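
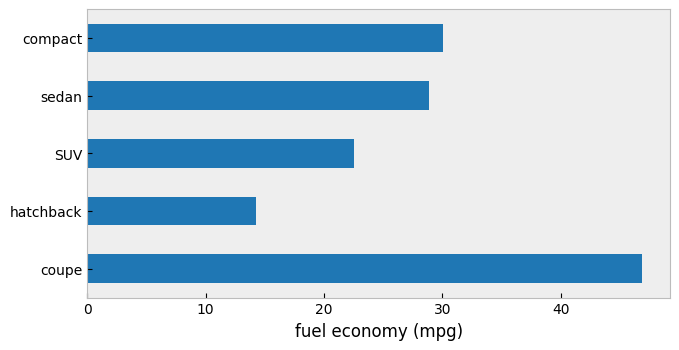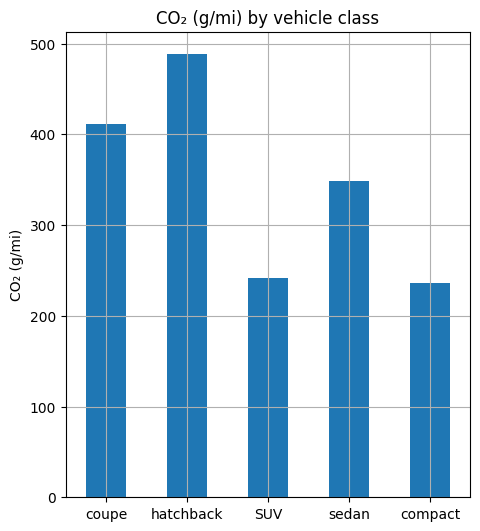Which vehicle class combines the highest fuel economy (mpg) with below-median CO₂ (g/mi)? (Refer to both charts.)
compact

Chart 2 median CO₂ (g/mi) ≈ 350; below-median vehicle classes: SUV, compact. Among those, compact has the highest fuel economy (mpg) (≈ 30).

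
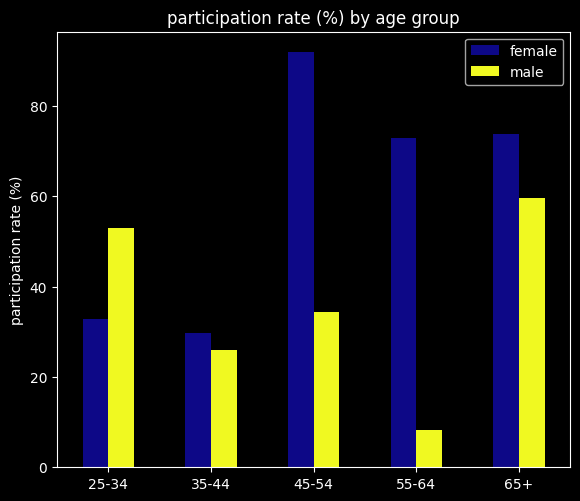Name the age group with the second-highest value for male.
25-34

Top 3 for male: 65+ ≈ 60, 25-34 ≈ 50, 45-54 ≈ 30.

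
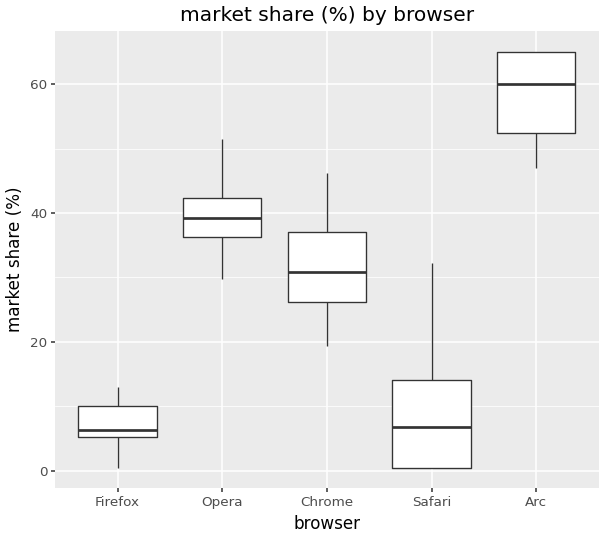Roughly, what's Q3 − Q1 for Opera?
Q3 ≈ 40, Q1 ≈ 35; IQR ≈ 5.

≈ 5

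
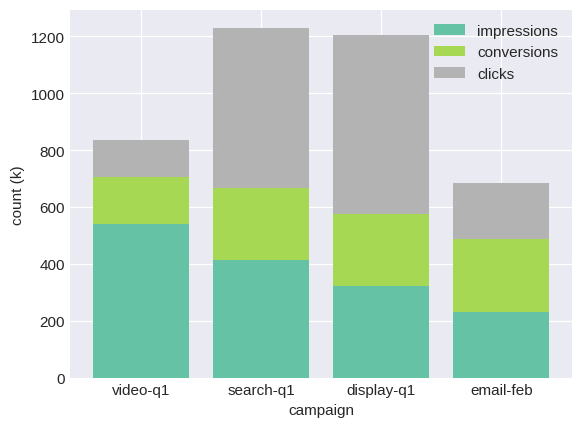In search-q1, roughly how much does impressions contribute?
≈ 400

impressions top ≈ 400, bottom ≈ 0; segment ≈ 400.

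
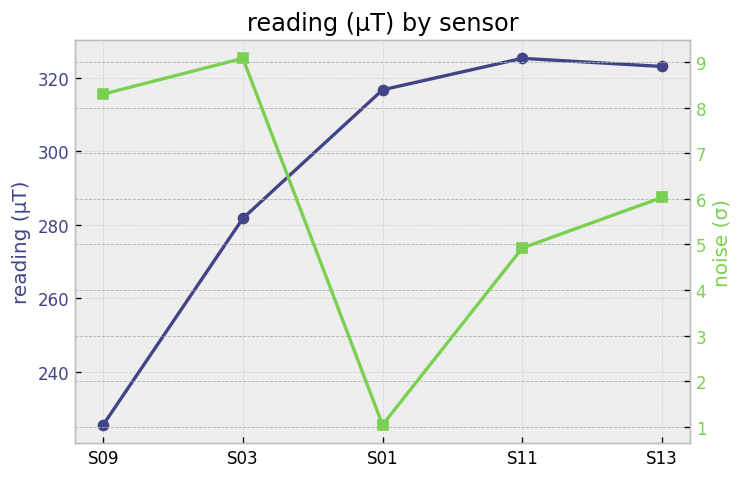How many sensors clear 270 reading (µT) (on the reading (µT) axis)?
Above 270: S03, S01, S11, S13.

4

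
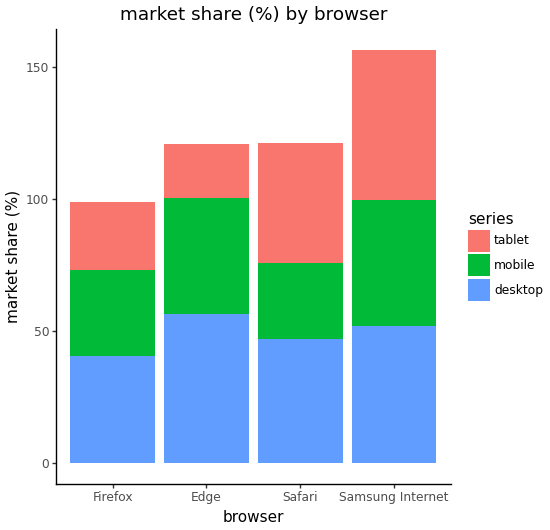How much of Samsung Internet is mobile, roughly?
≈ 40

mobile top ≈ 100, bottom ≈ 60; segment ≈ 40.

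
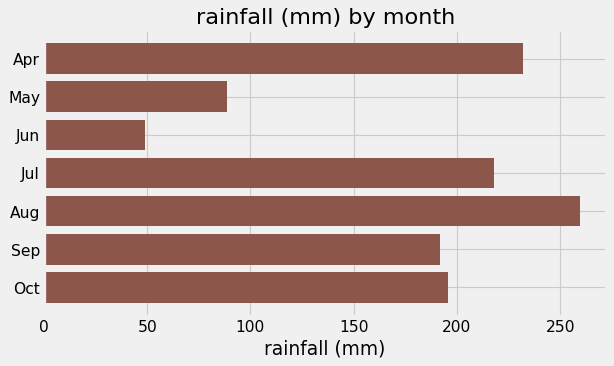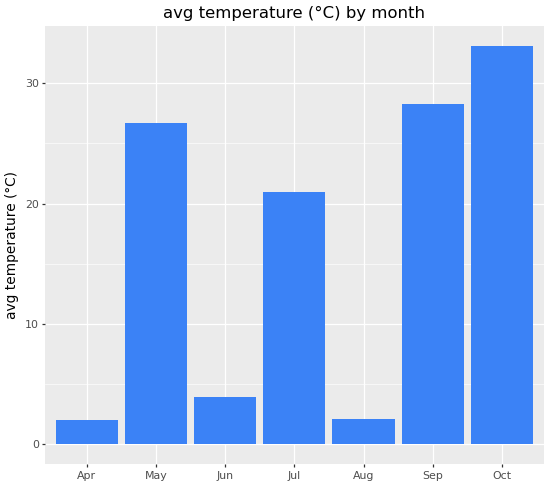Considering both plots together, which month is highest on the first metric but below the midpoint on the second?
Chart 2 median avg temperature (°C) ≈ 20; below-median months: Apr, Jun, Aug. Among those, Aug has the highest rainfall (mm) (≈ 250).

Aug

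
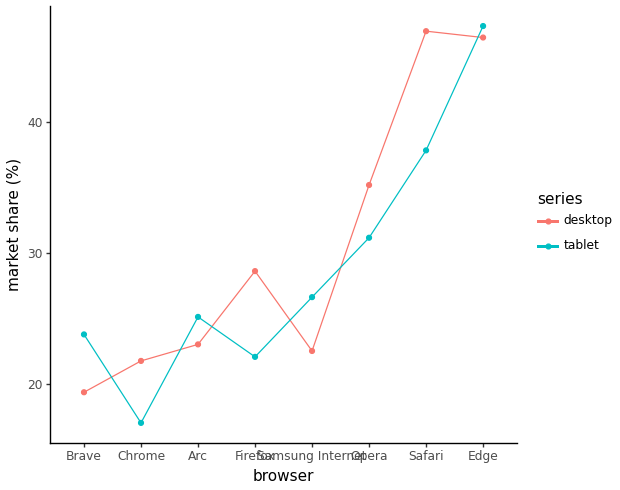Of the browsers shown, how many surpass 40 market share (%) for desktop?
2

Above 40: Safari, Edge.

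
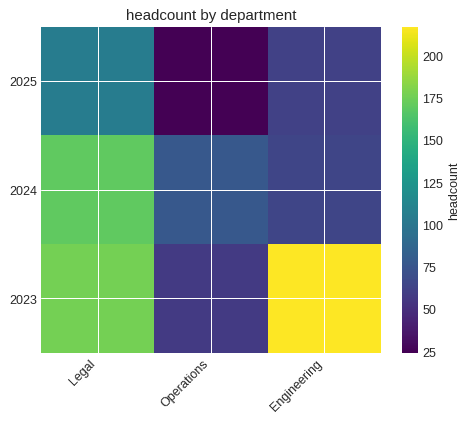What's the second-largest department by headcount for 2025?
Top 3 for 2025: Legal ≈ 100, Engineering ≈ 60, Operations ≈ 20.

Engineering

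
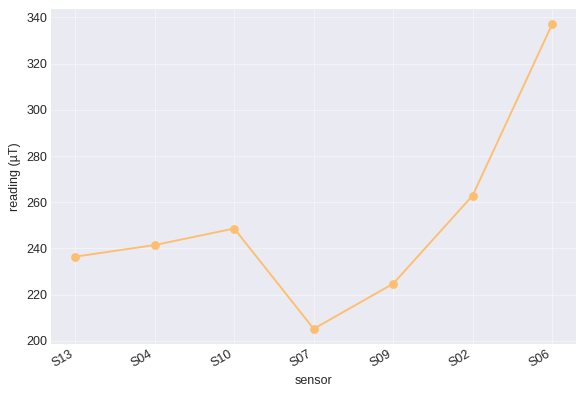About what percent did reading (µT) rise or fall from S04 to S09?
S04 ≈ 240, S09 ≈ 220; (220 − 240) / 240 ≈ -8.3%.

≈ -8.3%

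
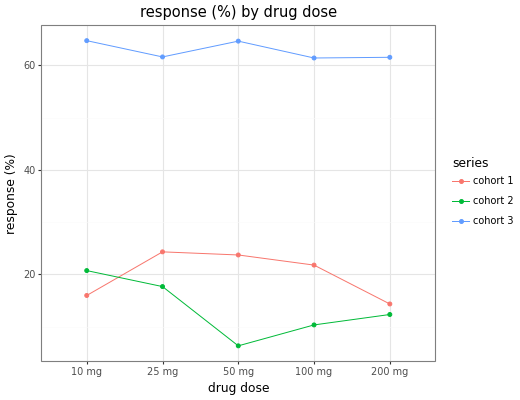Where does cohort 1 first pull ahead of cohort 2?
25 mg

10 mg: cohort 1 ≈ 15 vs cohort 2 ≈ 20 (not yet); 25 mg: cohort 1 ≈ 25 vs cohort 2 ≈ 20 (first crossover).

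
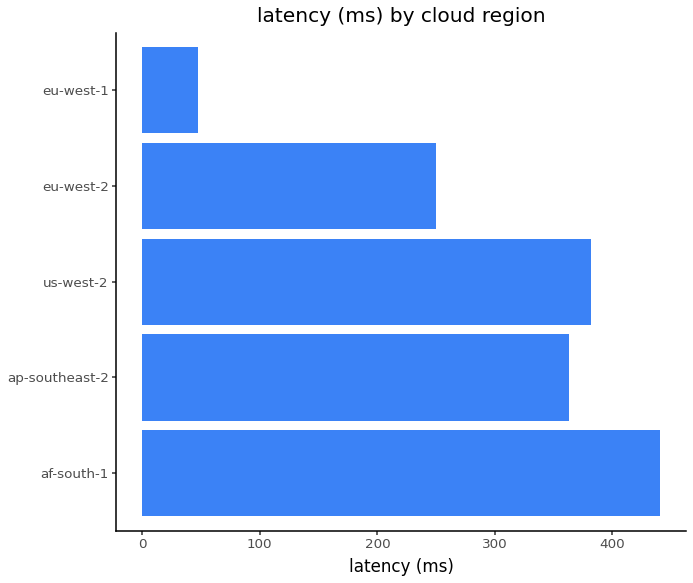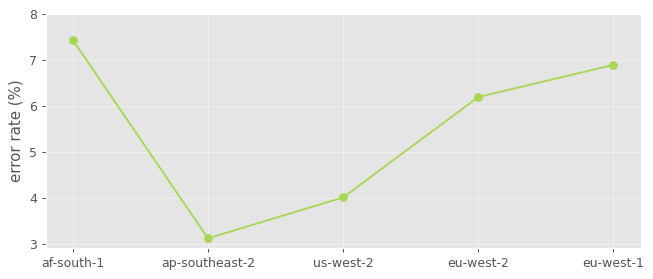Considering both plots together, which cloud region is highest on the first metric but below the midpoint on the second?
Chart 2 median error rate (%) ≈ 6; below-median cloud regions: ap-southeast-2, us-west-2. Among those, us-west-2 has the highest latency (ms) (≈ 400).

us-west-2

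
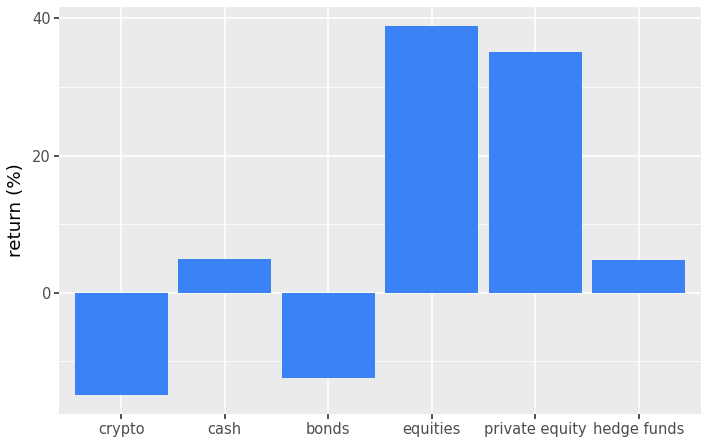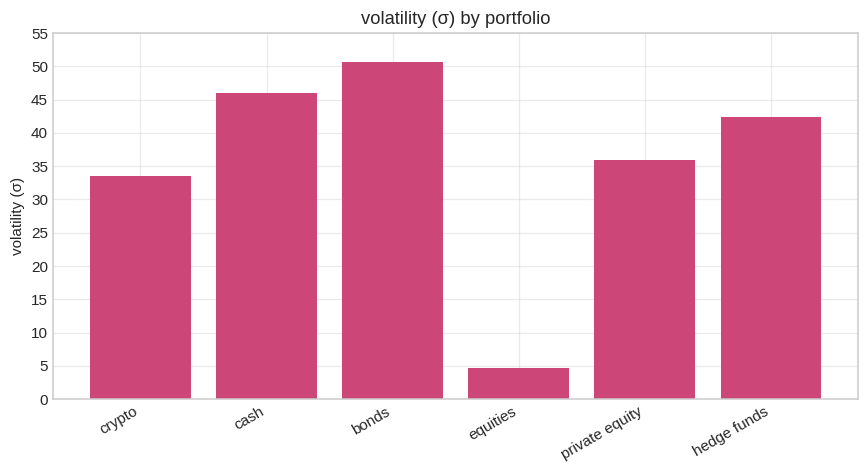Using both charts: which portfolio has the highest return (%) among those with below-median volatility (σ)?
Chart 2 median volatility (σ) ≈ 40; below-median portfolios: crypto, equities, private equity. Among those, equities has the highest return (%) (≈ 40).

equities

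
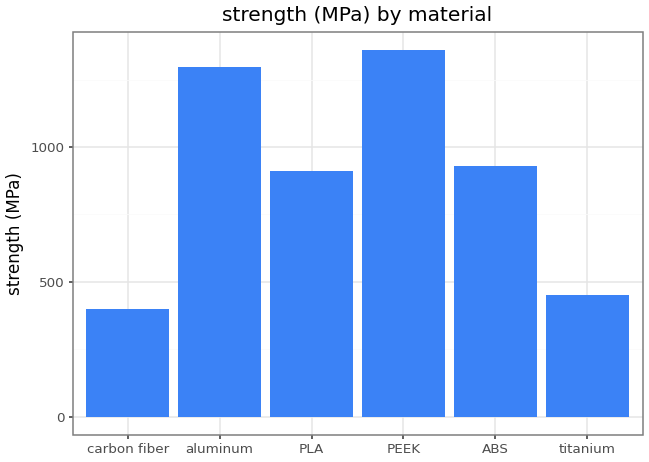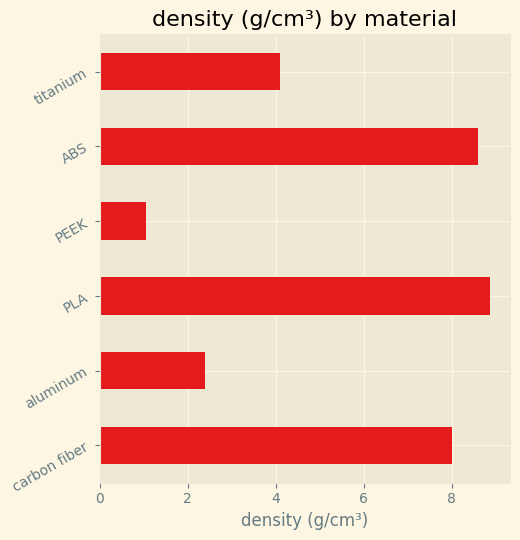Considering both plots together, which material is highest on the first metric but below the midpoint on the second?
Chart 2 median density (g/cm³) ≈ 6; below-median materials: aluminum, PEEK, titanium. Among those, PEEK has the highest strength (MPa) (≈ 1400).

PEEK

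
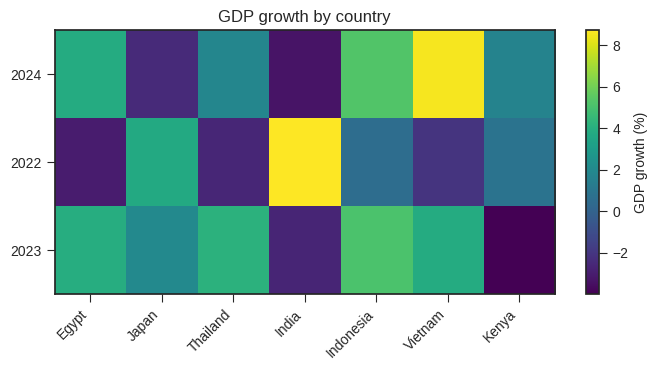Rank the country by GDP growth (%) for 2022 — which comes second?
Top 3 for 2022: India ≈ 8, Japan ≈ 4, Kenya ≈ 0.

Japan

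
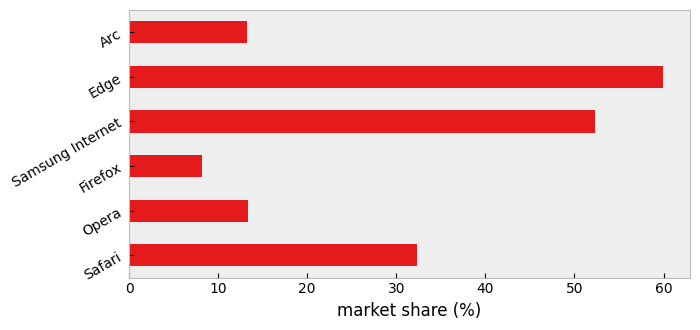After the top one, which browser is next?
Samsung Internet

Top 3: Edge ≈ 60, Samsung Internet ≈ 50, Safari ≈ 30.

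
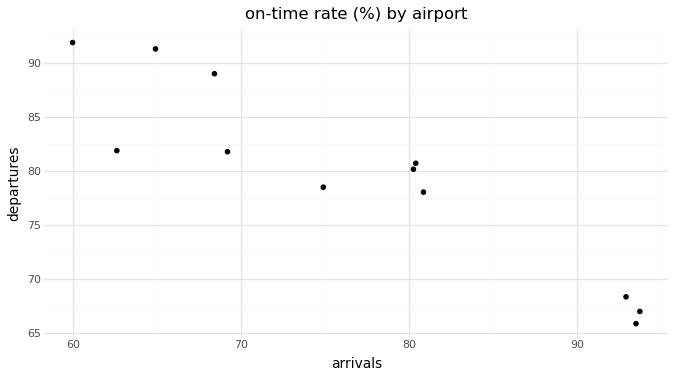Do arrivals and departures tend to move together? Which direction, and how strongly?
Points are negatively correlated; strong (|r| ≈ 0.9).

negative, strong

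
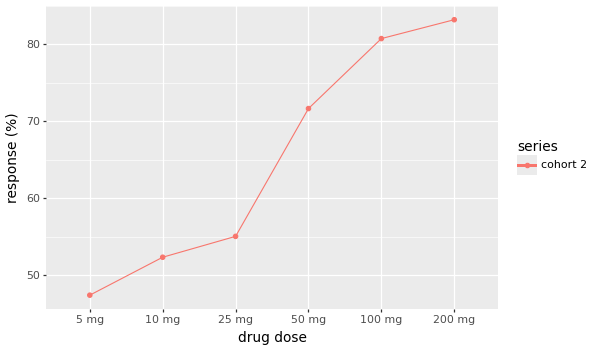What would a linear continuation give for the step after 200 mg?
≈ 92.5

Last three: 70, 80, 85 → slope ≈ 7.5/step → next ≈ 92.5.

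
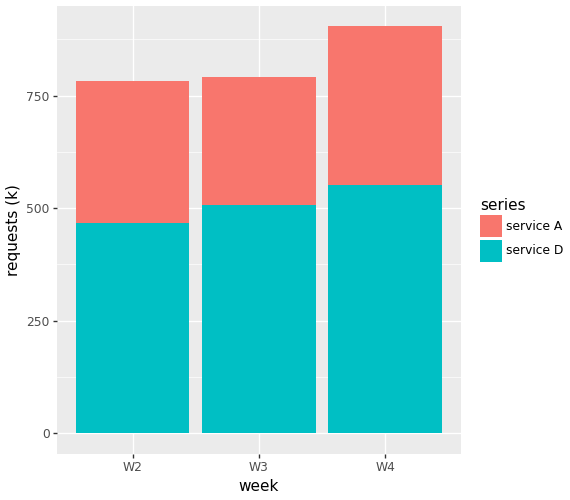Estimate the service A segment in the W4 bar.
service A top ≈ 900, bottom ≈ 600; segment ≈ 300.

≈ 300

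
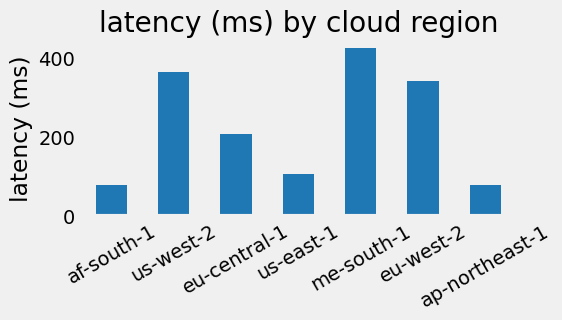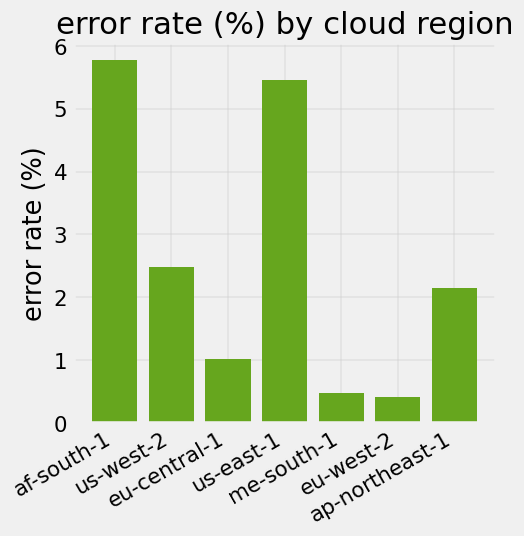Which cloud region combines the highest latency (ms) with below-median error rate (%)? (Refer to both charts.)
Chart 2 median error rate (%) ≈ 2; below-median cloud regions: eu-central-1, me-south-1, eu-west-2. Among those, me-south-1 has the highest latency (ms) (≈ 400).

me-south-1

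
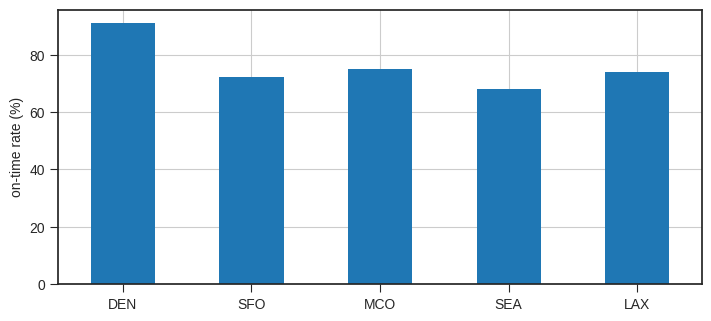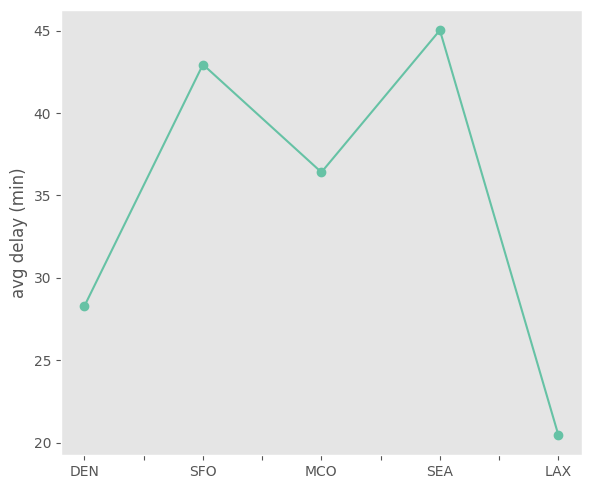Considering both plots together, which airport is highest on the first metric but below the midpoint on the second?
DEN

Chart 2 median avg delay (min) ≈ 35; below-median airports: DEN, LAX. Among those, DEN has the highest on-time rate (%) (≈ 90).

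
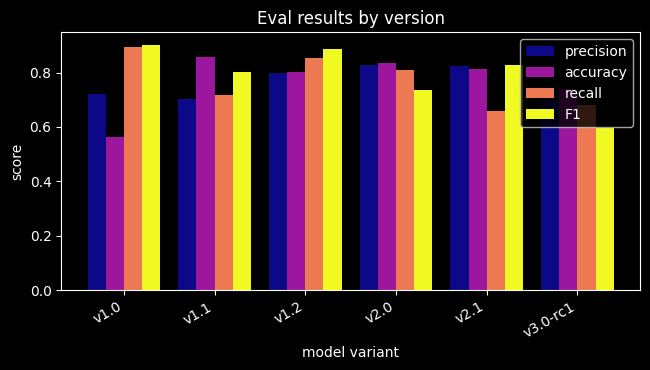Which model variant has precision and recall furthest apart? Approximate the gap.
v1.0, ≈ 0.2

v1.0: precision ≈ 0.7, recall ≈ 0.9 → gap ≈ 0.2. Next-largest (v2.1) is only ≈ 0.1.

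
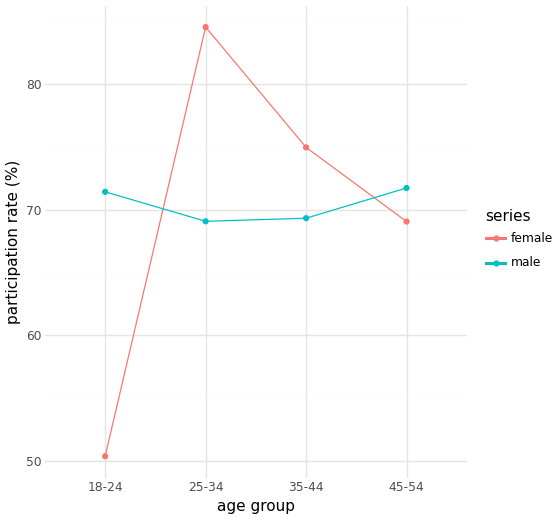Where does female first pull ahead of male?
25-34

18-24: female ≈ 50 vs male ≈ 70 (not yet); 25-34: female ≈ 85 vs male ≈ 70 (first crossover).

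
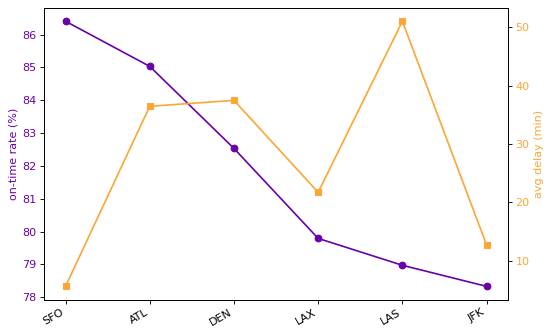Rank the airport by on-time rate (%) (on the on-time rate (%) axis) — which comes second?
Top 3 (on the on-time rate (%) axis): SFO ≈ 86, ATL ≈ 85, DEN ≈ 83.

ATL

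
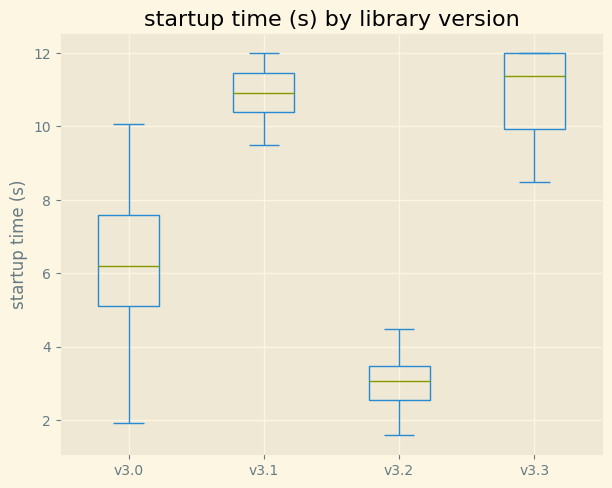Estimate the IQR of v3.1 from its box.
Q3 ≈ 11, Q1 ≈ 10; IQR ≈ 1.

≈ 1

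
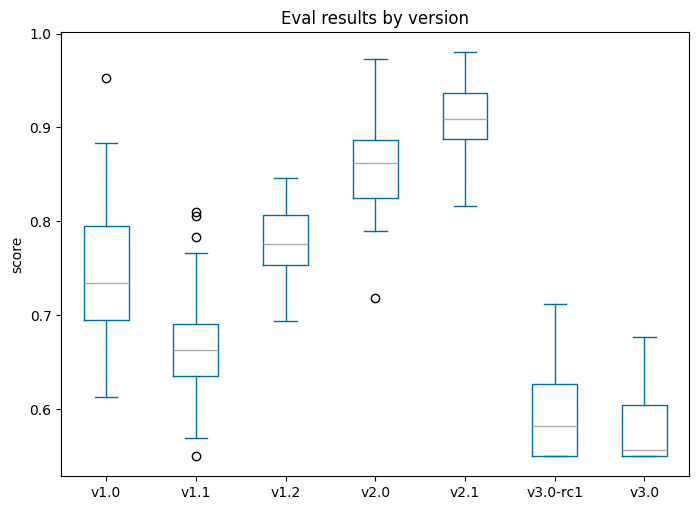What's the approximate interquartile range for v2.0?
Q3 ≈ 0.90, Q1 ≈ 0.85; IQR ≈ 0.05.

≈ 0.05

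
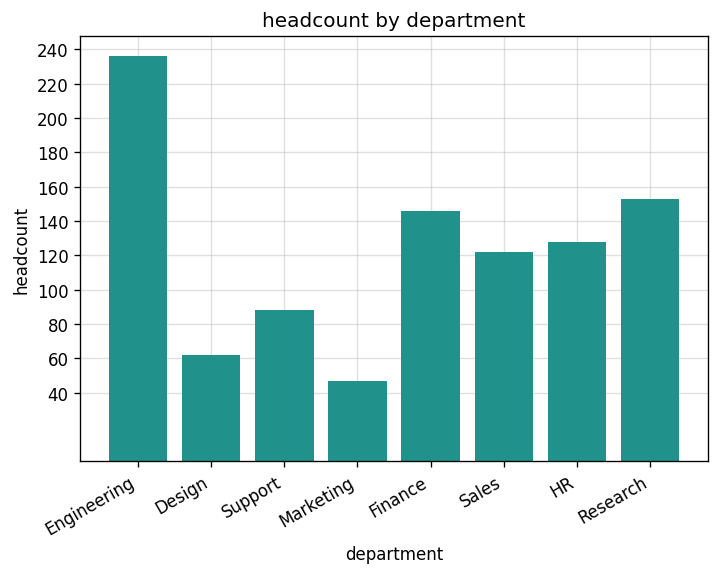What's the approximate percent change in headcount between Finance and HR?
≈ -14.3%

Finance ≈ 140, HR ≈ 120; (120 − 140) / 140 ≈ -14.3%.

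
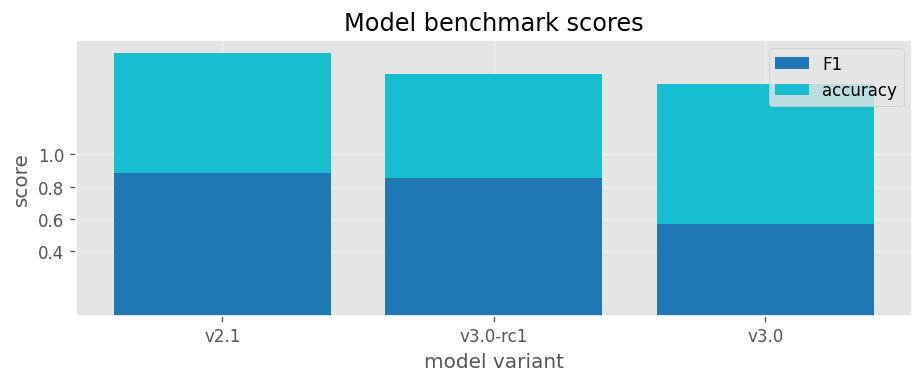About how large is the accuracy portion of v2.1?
≈ 0.8

accuracy top ≈ 1.6, bottom ≈ 0.8; segment ≈ 0.8.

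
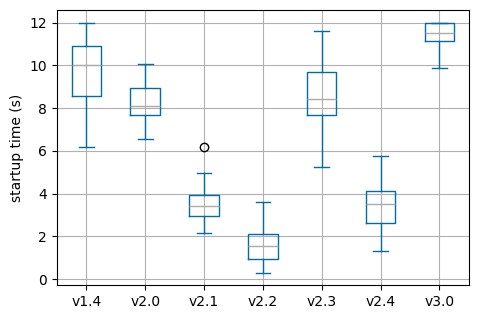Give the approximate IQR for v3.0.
Q3 ≈ 12, Q1 ≈ 11; IQR ≈ 1.

≈ 1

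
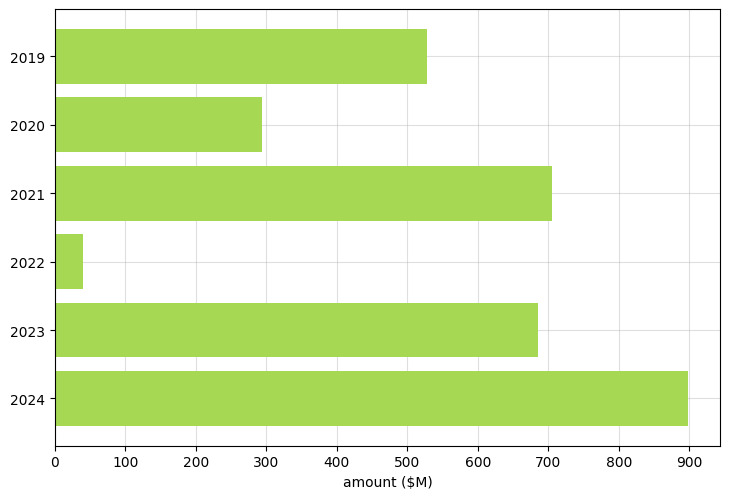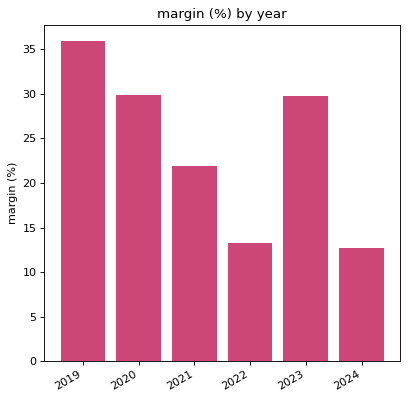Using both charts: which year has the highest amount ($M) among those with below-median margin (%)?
Chart 2 median margin (%) ≈ 25; below-median years: 2021, 2022, 2024. Among those, 2024 has the highest amount ($M) (≈ 900).

2024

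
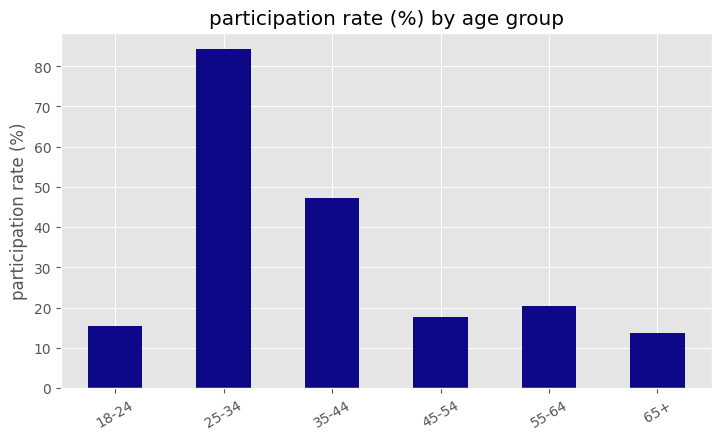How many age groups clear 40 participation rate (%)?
Above 40: 25-34, 35-44.

2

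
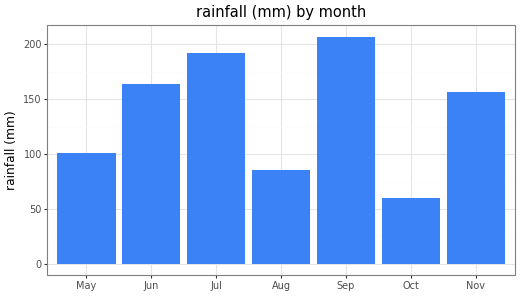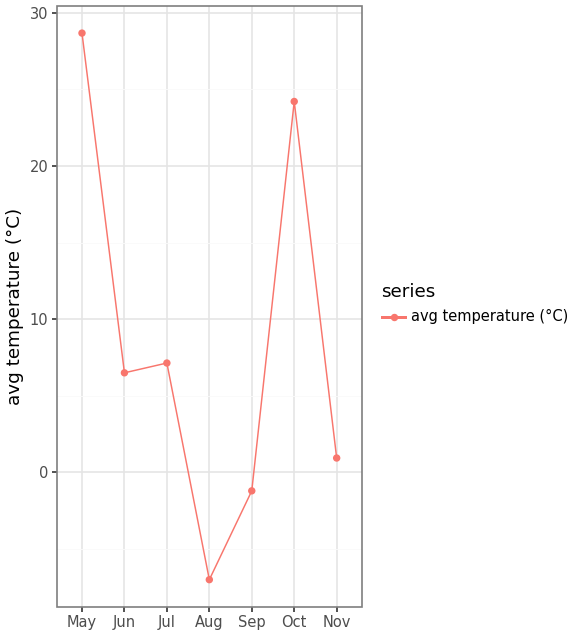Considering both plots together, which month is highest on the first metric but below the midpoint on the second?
Sep

Chart 2 median avg temperature (°C) ≈ 5; below-median months: Aug, Sep, Nov. Among those, Sep has the highest rainfall (mm) (≈ 200).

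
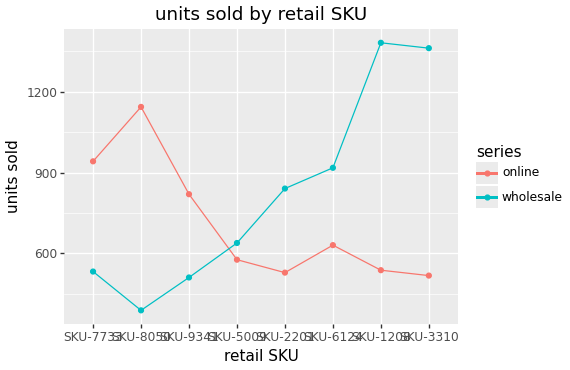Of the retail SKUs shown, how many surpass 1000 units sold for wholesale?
2

Above 1000: SKU-1208, SKU-3310.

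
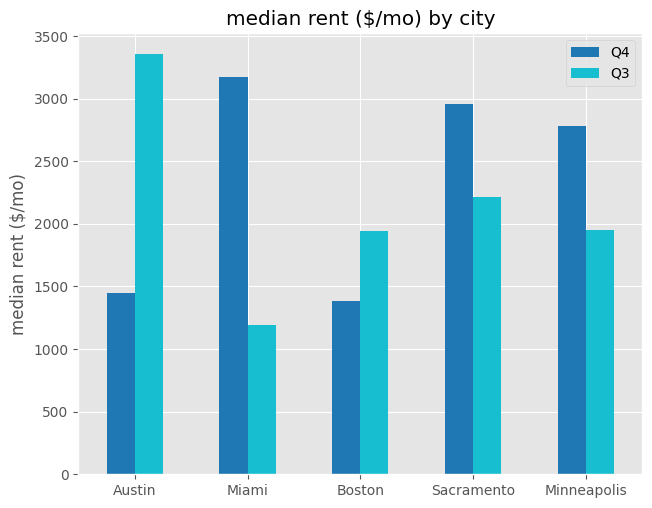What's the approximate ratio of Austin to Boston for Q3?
Austin ≈ 3500, Boston ≈ 2000; 3500/2000 ≈ 1.75.

≈ 1.75×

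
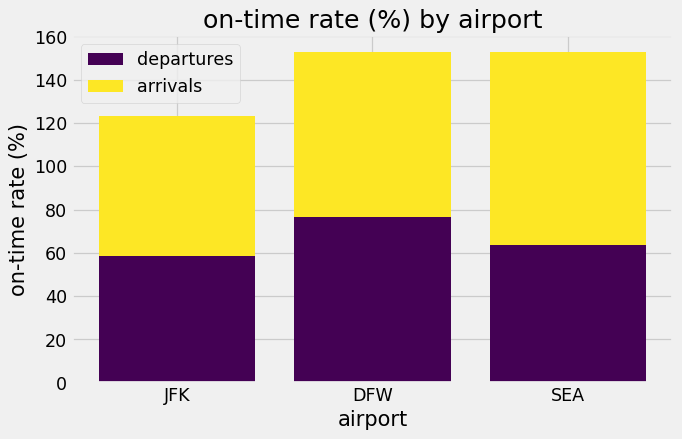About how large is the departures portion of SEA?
≈ 60

departures top ≈ 60, bottom ≈ 0; segment ≈ 60.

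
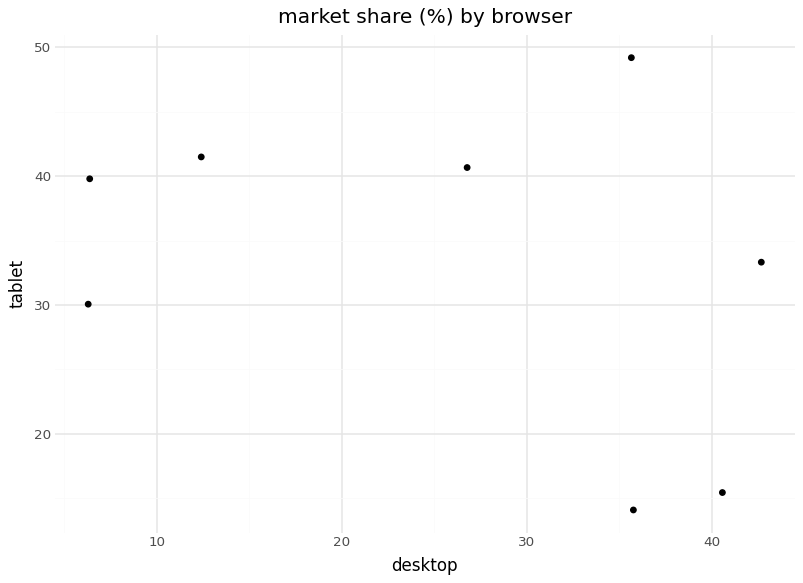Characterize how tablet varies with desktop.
Points are negatively correlated; weak (|r| ≈ 0.3).

negative, weak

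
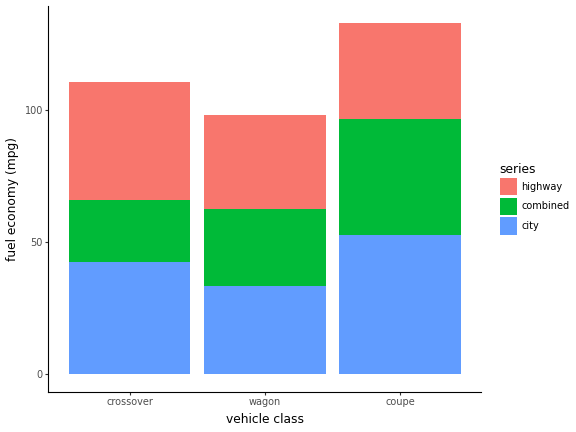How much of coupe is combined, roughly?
combined top ≈ 100, bottom ≈ 60; segment ≈ 40.

≈ 40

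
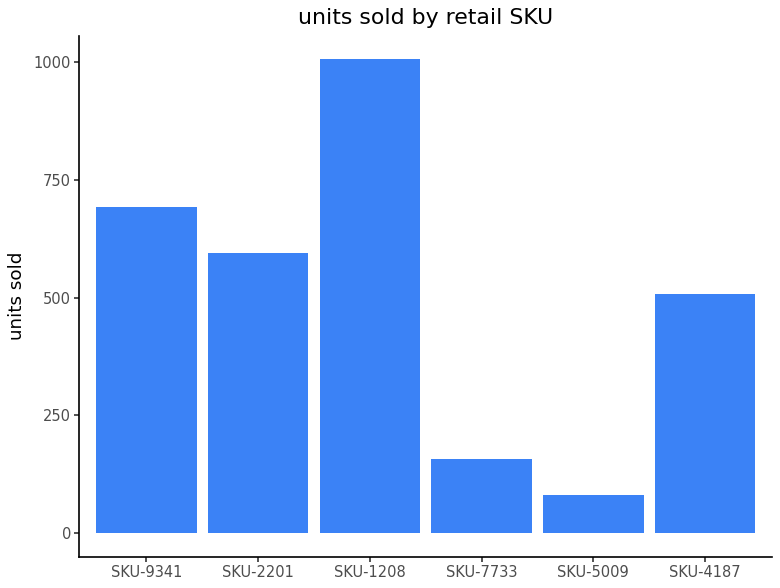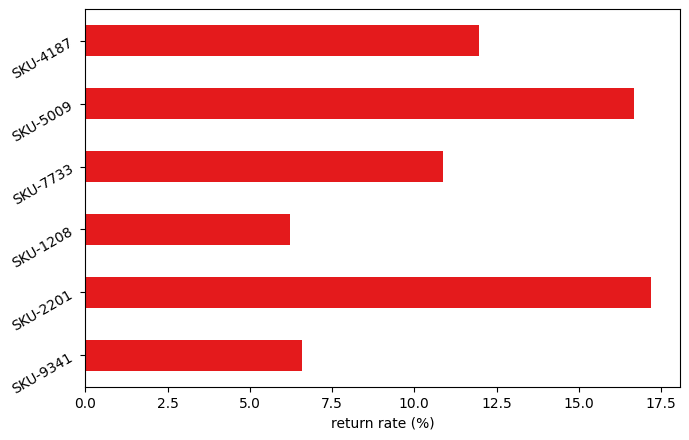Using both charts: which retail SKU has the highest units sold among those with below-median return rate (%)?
Chart 2 median return rate (%) ≈ 12; below-median retail SKUs: SKU-9341, SKU-1208, SKU-7733. Among those, SKU-1208 has the highest units sold (≈ 1000).

SKU-1208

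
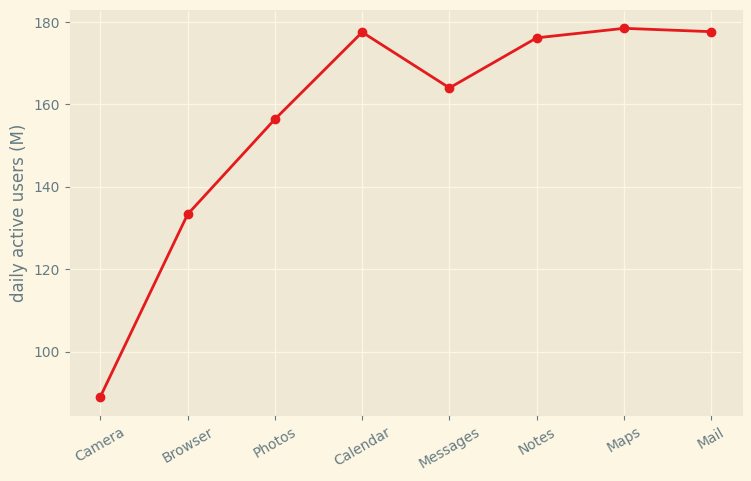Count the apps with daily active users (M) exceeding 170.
Above 170: Calendar, Notes, Maps, Mail.

4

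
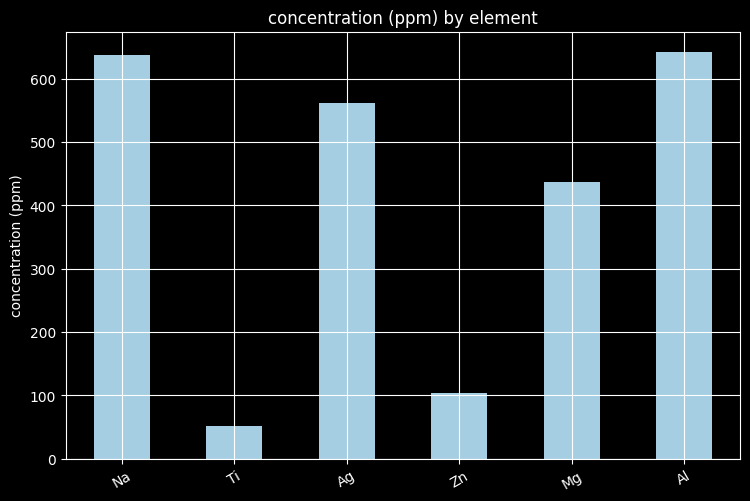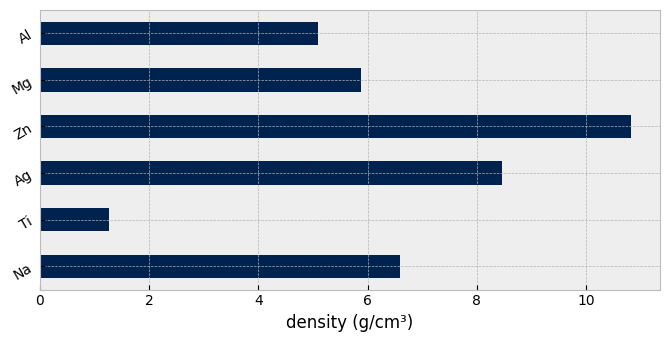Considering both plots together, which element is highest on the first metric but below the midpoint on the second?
Chart 2 median density (g/cm³) ≈ 6; below-median elements: Ti, Mg, Al. Among those, Al has the highest concentration (ppm) (≈ 600).

Al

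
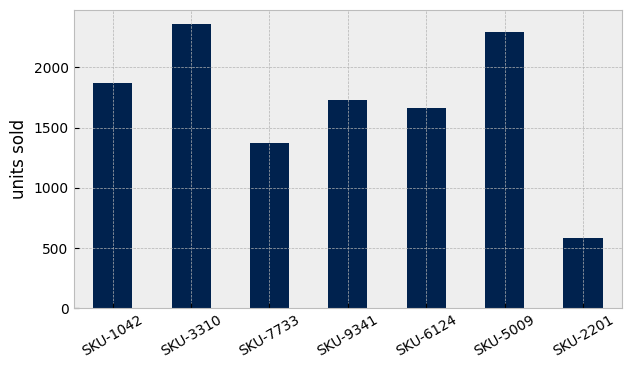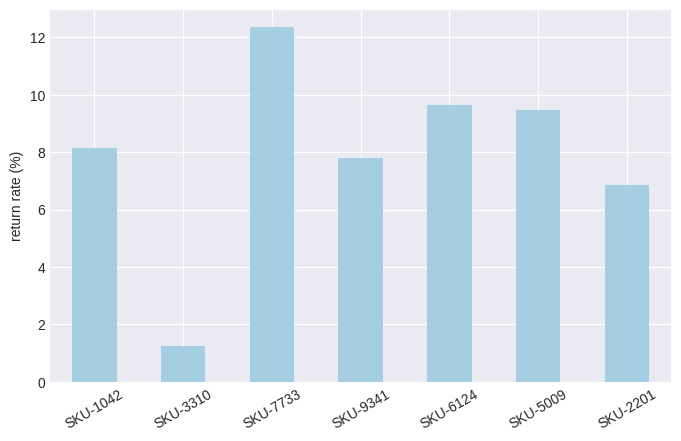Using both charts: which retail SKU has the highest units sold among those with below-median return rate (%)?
SKU-3310

Chart 2 median return rate (%) ≈ 8; below-median retail SKUs: SKU-3310, SKU-9341, SKU-2201. Among those, SKU-3310 has the highest units sold (≈ 2500).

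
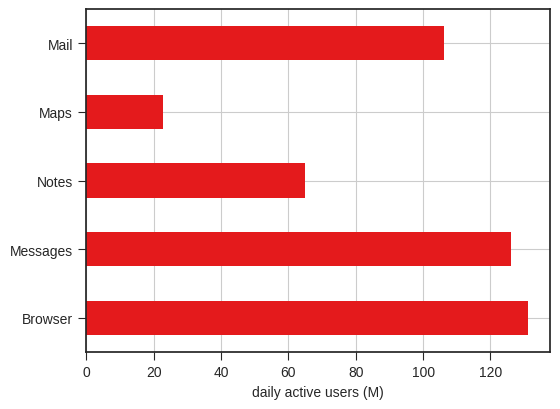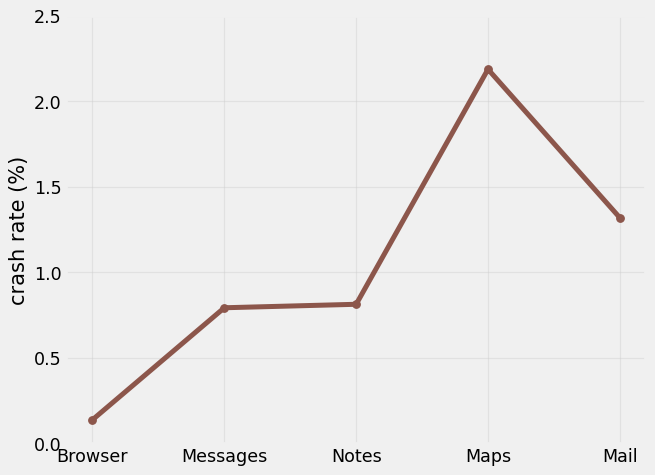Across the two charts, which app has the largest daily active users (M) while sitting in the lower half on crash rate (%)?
Browser

Chart 2 median crash rate (%) ≈ 1; below-median apps: Browser, Messages. Among those, Browser has the highest daily active users (M) (≈ 140).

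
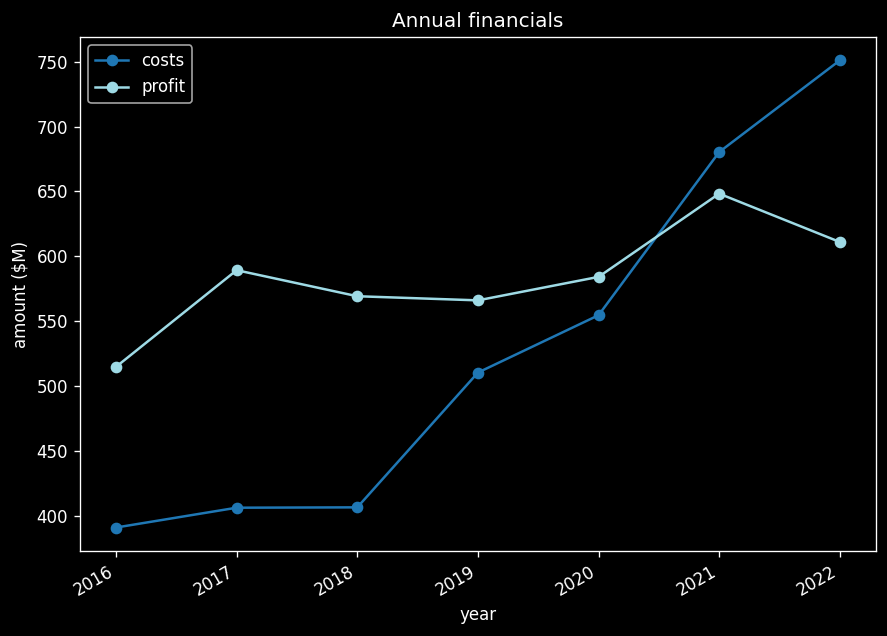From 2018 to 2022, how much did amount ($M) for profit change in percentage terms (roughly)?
2018 ≈ 550, 2022 ≈ 600; (600 − 550) / 550 ≈ +9.1%.

≈ +9.1%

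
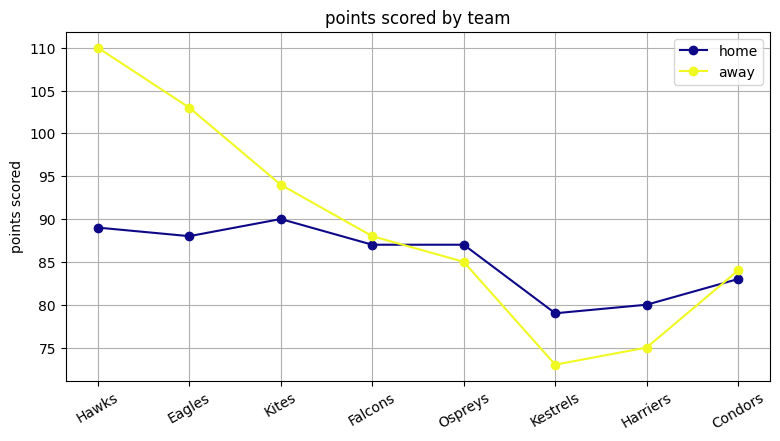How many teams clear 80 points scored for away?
6

Above 80: Hawks, Eagles, Kites, Falcons, Ospreys, Condors.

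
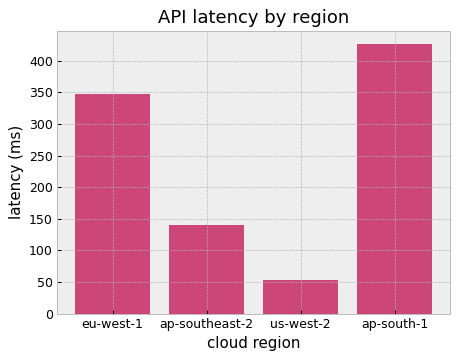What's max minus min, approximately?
Max ap-south-1 ≈ 450, min us-west-2 ≈ 50; range ≈ 400.

≈ 400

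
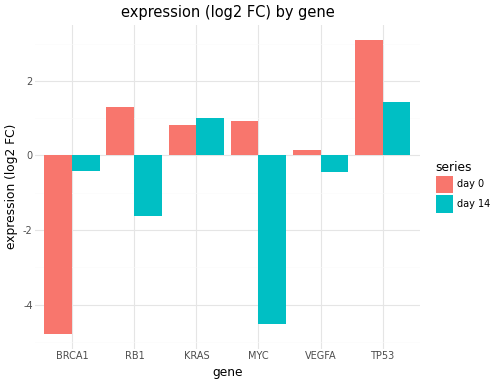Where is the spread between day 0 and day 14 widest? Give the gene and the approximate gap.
MYC, ≈ 6 log2 FC

MYC: day 0 ≈ 1, day 14 ≈ -5 → gap ≈ 6. Next-largest (BRCA1) is only ≈ 5.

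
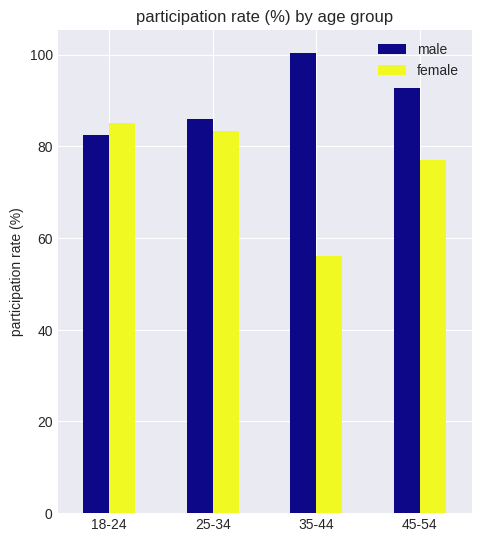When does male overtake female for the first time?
18-24: male ≈ 80 vs female ≈ 90 (not yet); 25-34: male ≈ 90 vs female ≈ 80 (first crossover).

25-34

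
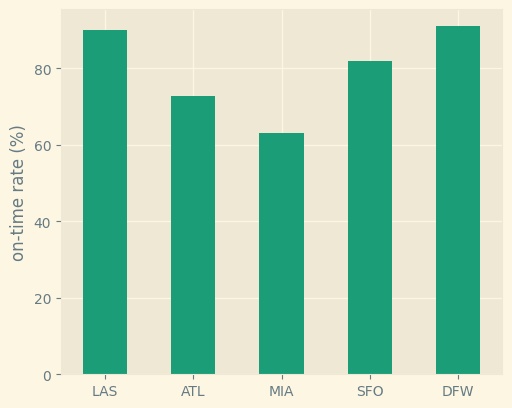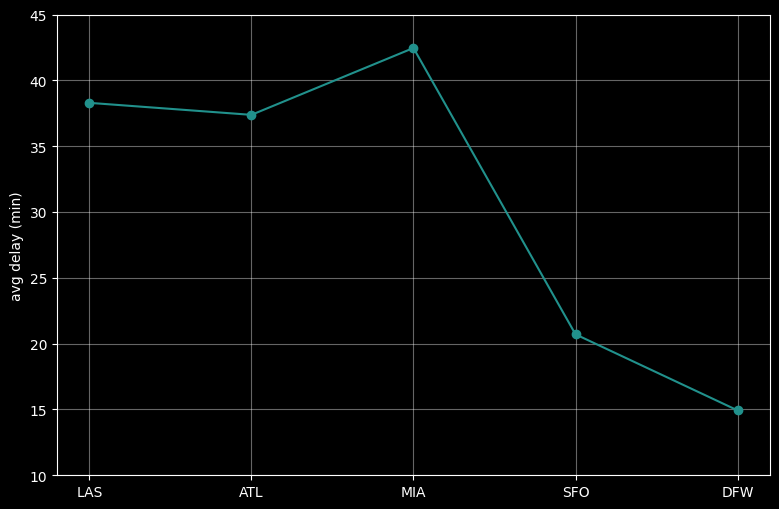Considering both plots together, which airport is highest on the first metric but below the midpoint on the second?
Chart 2 median avg delay (min) ≈ 35; below-median airports: SFO, DFW. Among those, DFW has the highest on-time rate (%) (≈ 90).

DFW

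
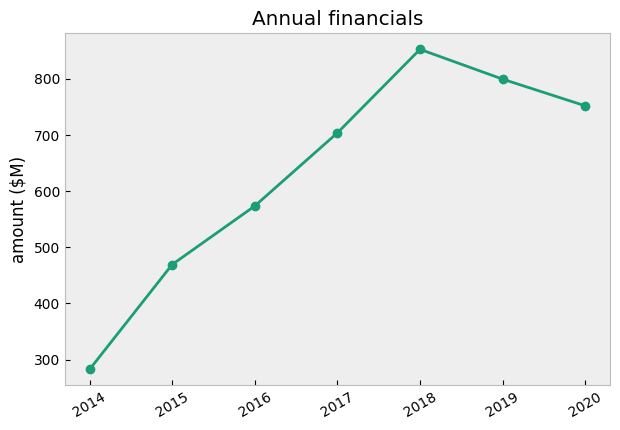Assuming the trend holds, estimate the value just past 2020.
≈ 700

Last three: 850, 800, 750 → slope ≈ -50/step → next ≈ 700.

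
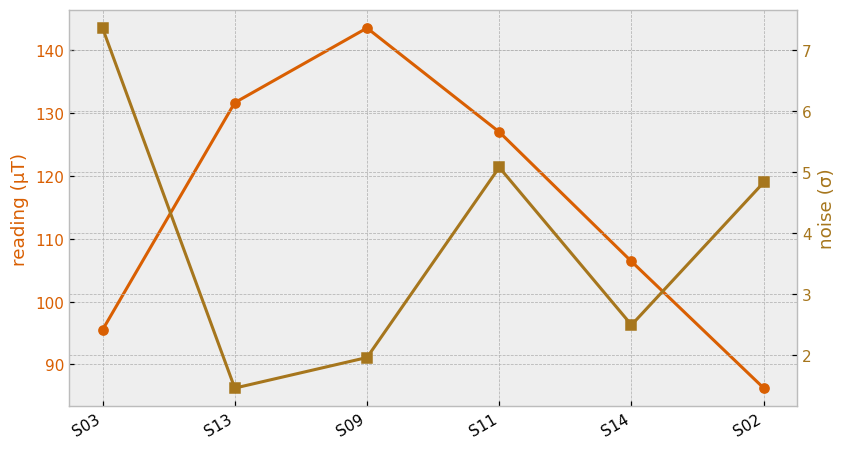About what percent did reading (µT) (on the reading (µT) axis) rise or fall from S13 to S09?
≈ +11.5%

S13 ≈ 130, S09 ≈ 145; (145 − 130) / 130 ≈ +11.5%.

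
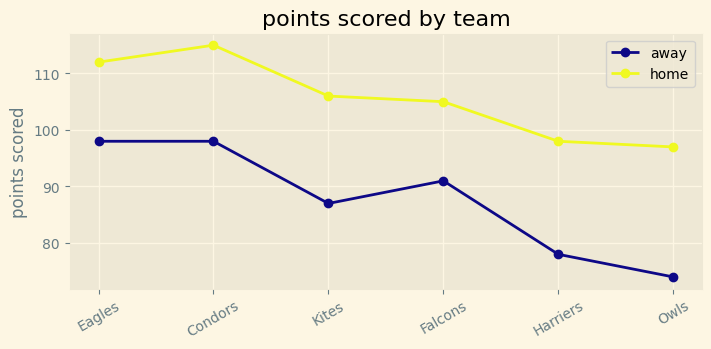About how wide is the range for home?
Max Condors ≈ 115, min Owls ≈ 95; range ≈ 20.

≈ 20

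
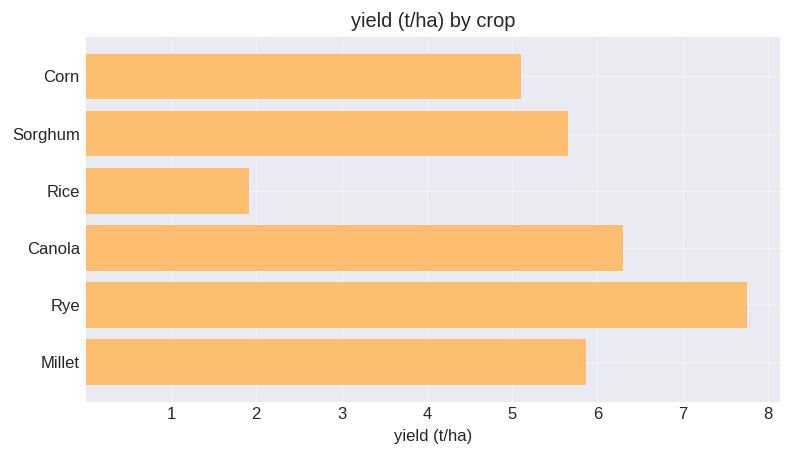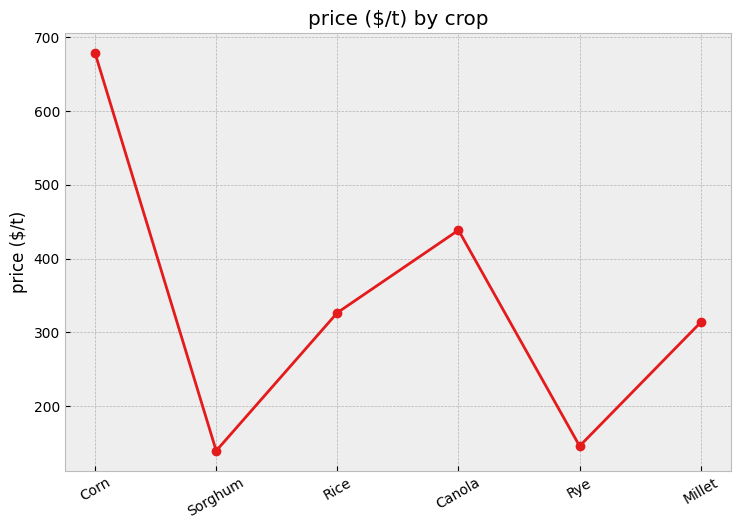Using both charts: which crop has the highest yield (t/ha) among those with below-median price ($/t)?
Chart 2 median price ($/t) ≈ 300; below-median crops: Sorghum, Rye, Millet. Among those, Rye has the highest yield (t/ha) (≈ 8).

Rye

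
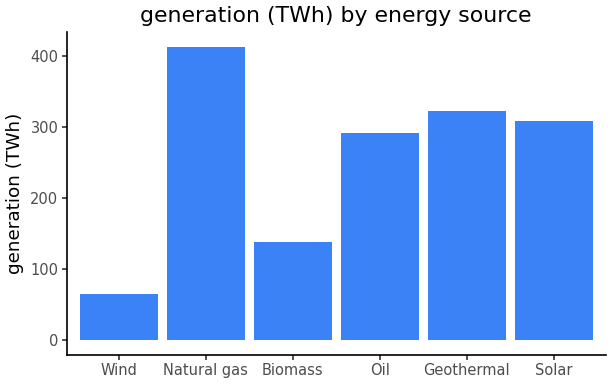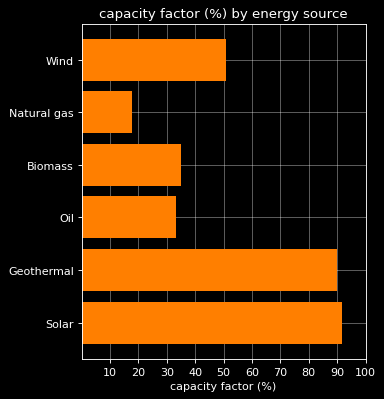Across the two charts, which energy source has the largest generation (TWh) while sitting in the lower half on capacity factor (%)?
Chart 2 median capacity factor (%) ≈ 40; below-median energy sources: Natural gas, Biomass, Oil. Among those, Natural gas has the highest generation (TWh) (≈ 400).

Natural gas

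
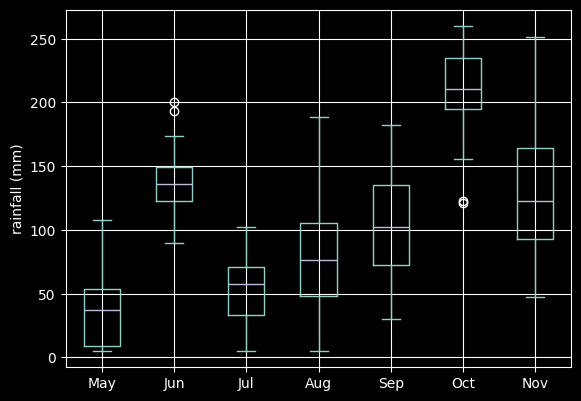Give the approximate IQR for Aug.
≈ 60

Q3 ≈ 100, Q1 ≈ 40; IQR ≈ 60.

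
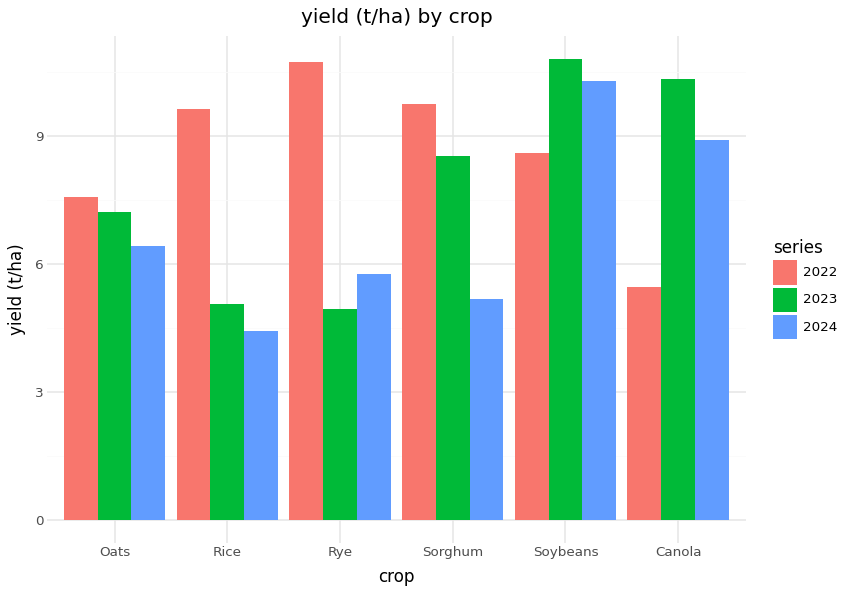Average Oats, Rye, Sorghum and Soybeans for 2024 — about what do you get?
(6 + 6 + 5 + 10) / 4 ≈ 7.

≈ 7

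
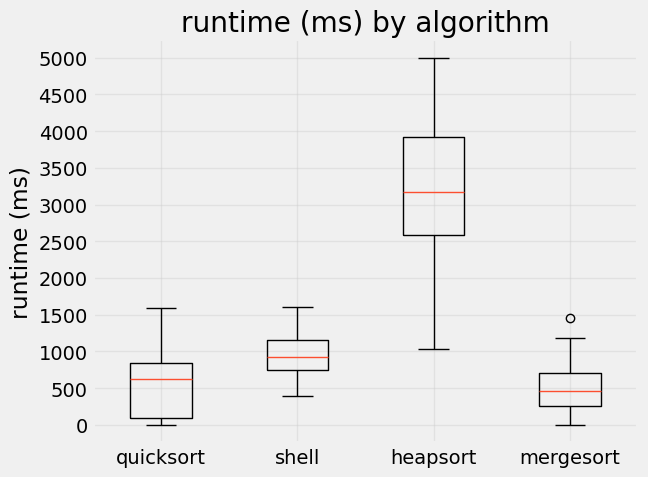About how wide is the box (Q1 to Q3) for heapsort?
Q3 ≈ 4000, Q1 ≈ 2500; IQR ≈ 1500.

≈ 1500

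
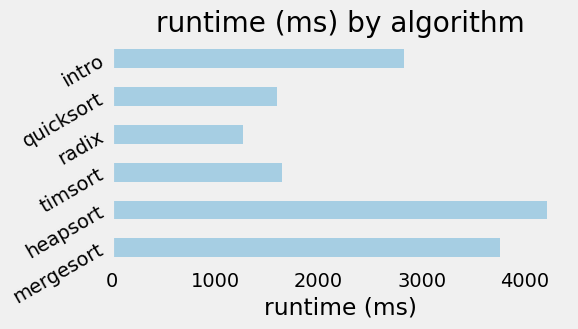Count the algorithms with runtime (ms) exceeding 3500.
Above 3500: mergesort, heapsort.

2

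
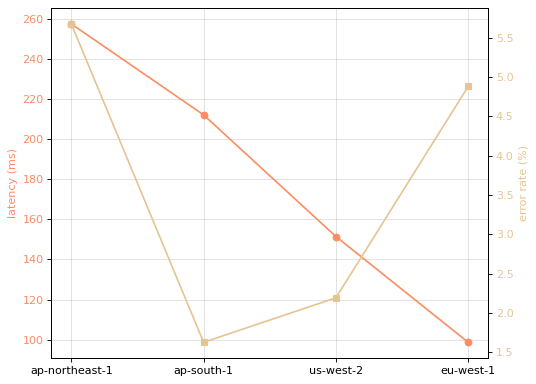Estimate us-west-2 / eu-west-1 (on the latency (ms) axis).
us-west-2 ≈ 160, eu-west-1 ≈ 100; 160/100 ≈ 1.6.

≈ 1.6×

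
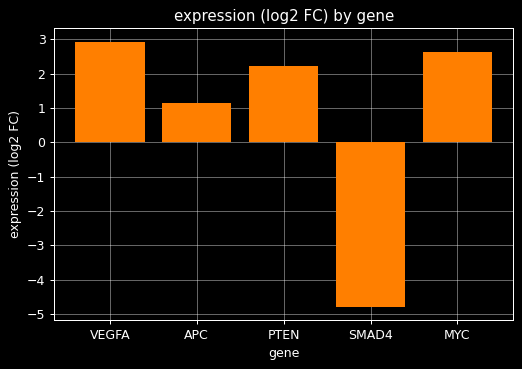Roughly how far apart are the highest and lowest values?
Max VEGFA ≈ 3, min SMAD4 ≈ -5; range ≈ 8.

≈ 8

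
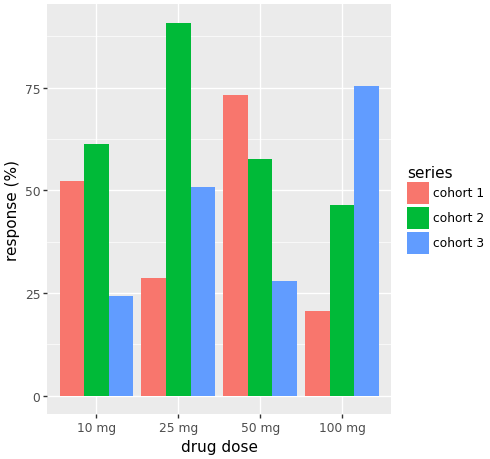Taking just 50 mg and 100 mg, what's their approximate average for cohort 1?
≈ 45

(70 + 20) / 2 ≈ 45.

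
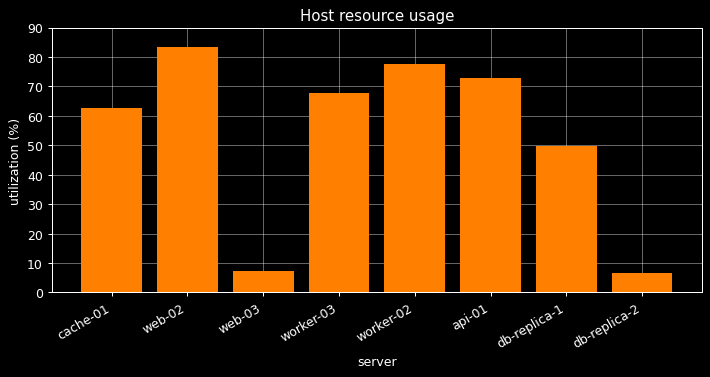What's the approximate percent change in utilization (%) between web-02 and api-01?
≈ -12.5%

web-02 ≈ 80, api-01 ≈ 70; (70 − 80) / 80 ≈ -12.5%.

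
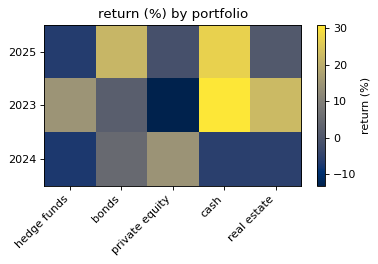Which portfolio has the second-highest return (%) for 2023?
Top 3 for 2023: cash ≈ 30, real estate ≈ 25, hedge funds ≈ 15.

real estate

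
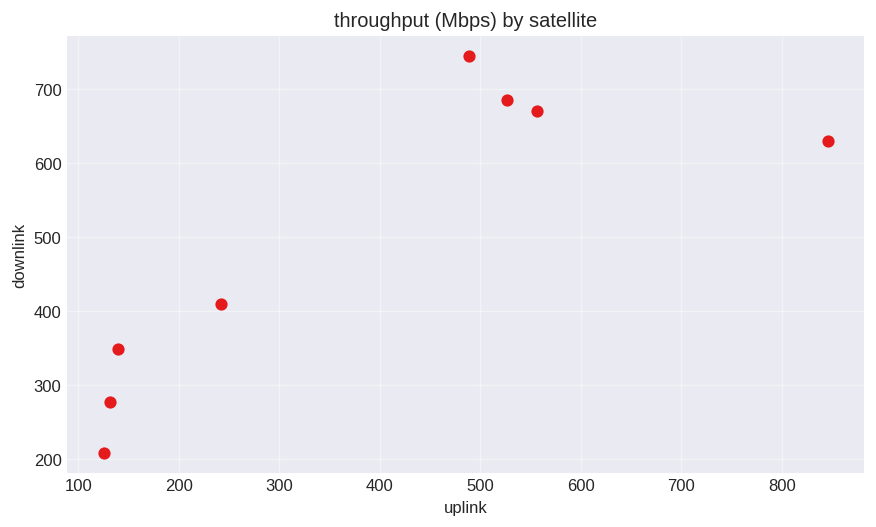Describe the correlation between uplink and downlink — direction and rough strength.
positive, strong

Points are positively correlated; strong (|r| ≈ 0.8).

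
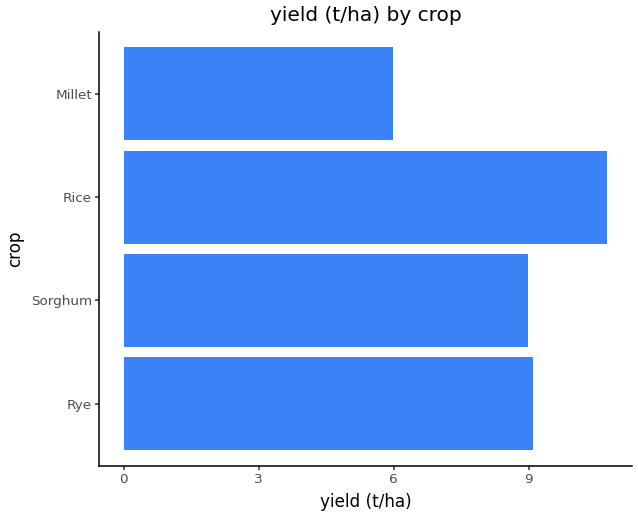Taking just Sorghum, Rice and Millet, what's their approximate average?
≈ 9

(9 + 11 + 6) / 3 ≈ 9.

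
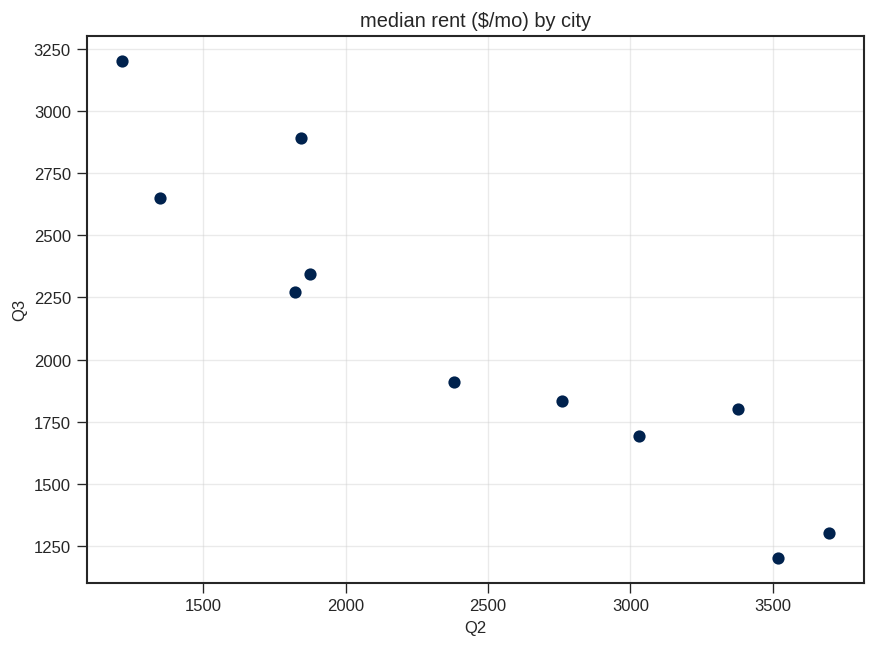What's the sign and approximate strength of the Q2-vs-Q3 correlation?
negative, strong

Points are negatively correlated; strong (|r| ≈ 0.9).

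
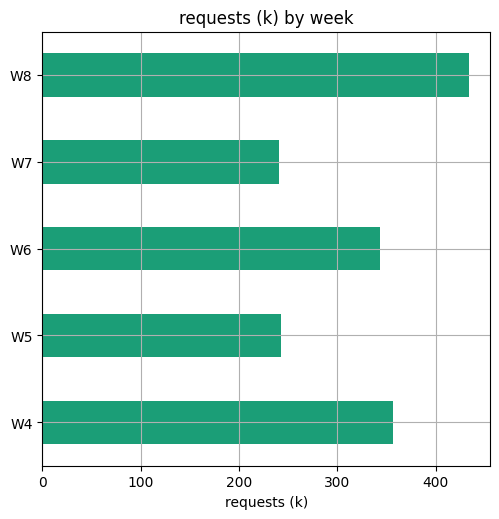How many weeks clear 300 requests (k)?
3

Above 300: W4, W6, W8.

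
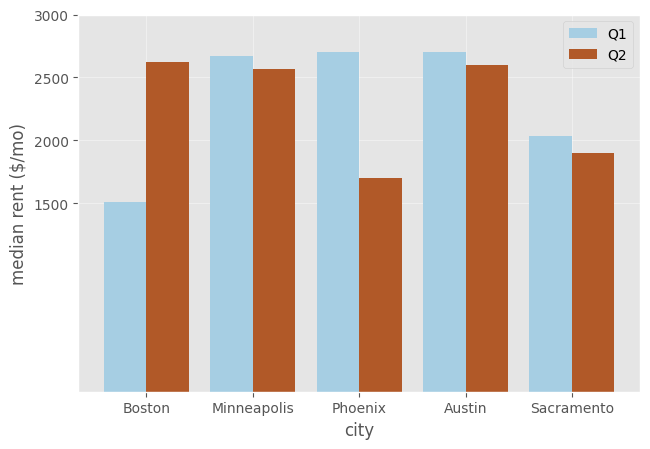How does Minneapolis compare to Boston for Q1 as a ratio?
≈ 1.67×

Minneapolis ≈ 2500, Boston ≈ 1500; 2500/1500 ≈ 1.67.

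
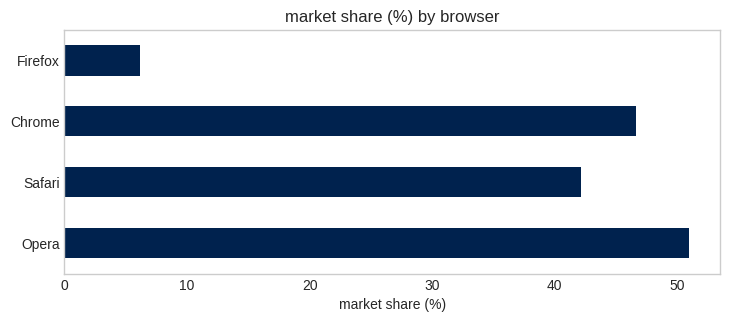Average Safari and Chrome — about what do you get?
≈ 42

(40 + 45) / 2 ≈ 42.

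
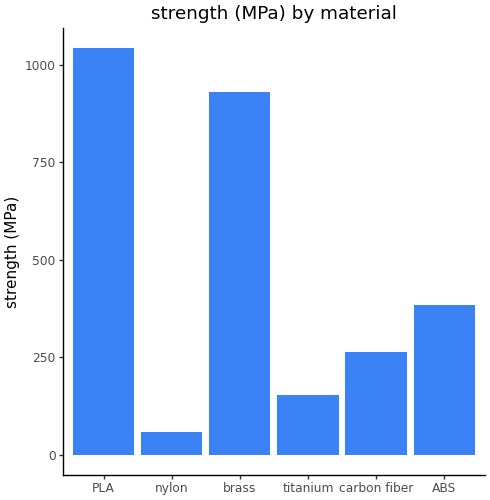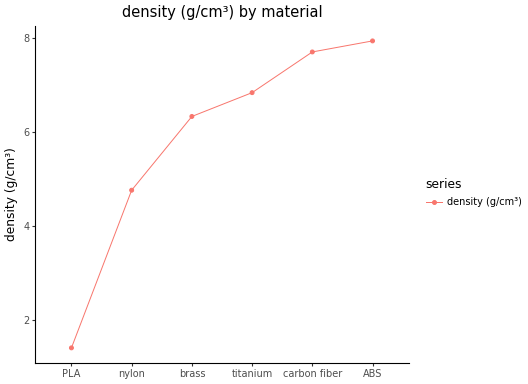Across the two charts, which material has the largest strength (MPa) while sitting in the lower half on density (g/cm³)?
Chart 2 median density (g/cm³) ≈ 7; below-median materials: PLA, nylon, brass. Among those, PLA has the highest strength (MPa) (≈ 1000).

PLA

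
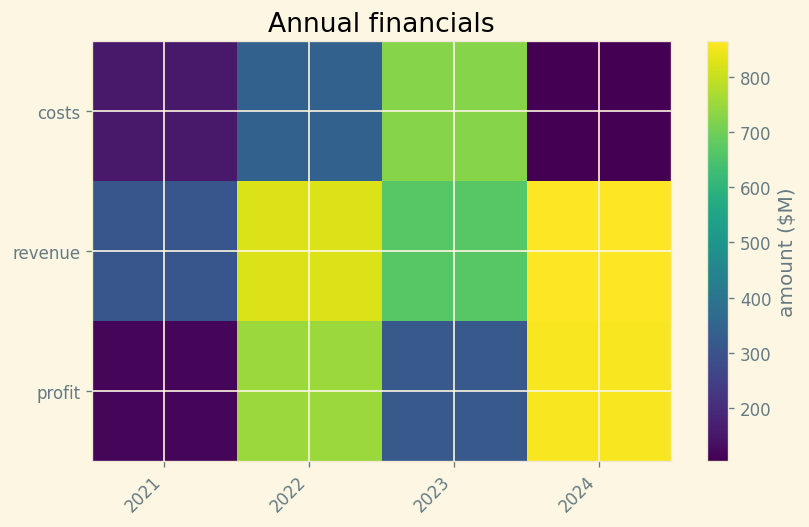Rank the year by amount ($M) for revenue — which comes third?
Top 4 for revenue: 2024 ≈ 900, 2022 ≈ 800, 2023 ≈ 700, 2021 ≈ 300.

2023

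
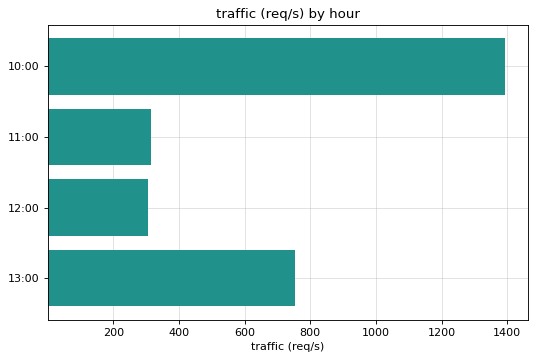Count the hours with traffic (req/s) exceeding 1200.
1

Above 1200: 10:00.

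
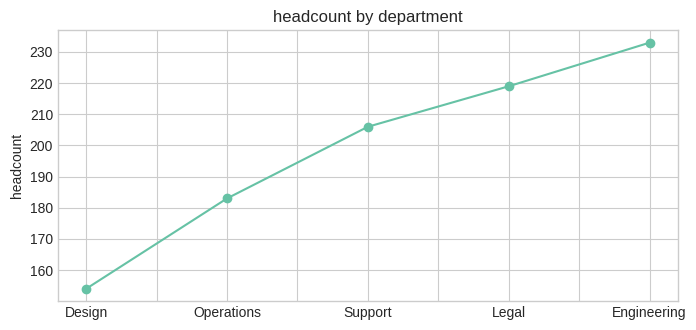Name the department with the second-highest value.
Top 3: Engineering ≈ 230, Legal ≈ 220, Support ≈ 210.

Legal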